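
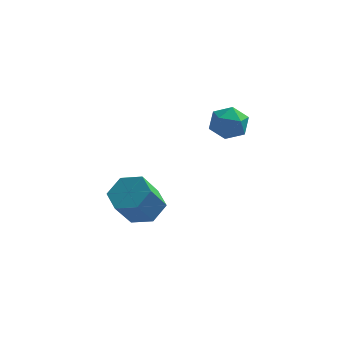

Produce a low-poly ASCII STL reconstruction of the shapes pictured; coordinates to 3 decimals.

solid 
facet normal 0.294 0.497 -0.816
outer loop
vertex 1.175 1.31 -3.644
vertex 0.801 1.896 -3.422
vertex 1.498 1.81 -3.223
endloop
endfacet
facet normal 0.847 -0.531 -0.019
outer loop
vertex 1.175 1.31 -3.644
vertex 1.498 1.81 -3.223
vertex 0.813 0.698 -2.641
endloop
endfacet
facet normal 0.847 -0.531 -0.019
outer loop
vertex 0.813 0.698 -2.641
vertex 1.498 1.81 -3.223
vertex 1.136 1.198 -2.219
endloop
endfacet
facet normal -0.294 -0.498 0.816
outer loop
vertex 0.813 0.698 -2.641
vertex 1.136 1.198 -2.219
vertex 0.439 1.284 -2.418
endloop
endfacet
facet normal 0.294 0.498 -0.816
outer loop
vertex 1.498 1.81 -3.223
vertex 0.801 1.896 -3.422
vertex 1.124 2.397 -3.0
endloop
endfacet
facet normal 0.807 0.328 0.491
outer loop
vertex 1.498 1.81 -3.223
vertex 1.124 2.397 -3.0
vertex 1.136 1.198 -2.219
endloop
endfacet
facet normal 0.807 0.328 0.491
outer loop
vertex 1.136 1.198 -2.219
vertex 1.124 2.397 -3.0
vertex 0.762 1.784 -1.996
endloop
endfacet
facet normal -0.294 -0.498 0.816
outer loop
vertex 1.136 1.198 -2.219
vertex 0.762 1.784 -1.996
vertex 0.439 1.284 -2.418
endloop
endfacet
facet normal 0.294 0.498 -0.816
outer loop
vertex 1.124 2.397 -3.0
vertex 0.801 1.896 -3.422
vertex 0.427 2.482 -3.199
endloop
endfacet
facet normal -0.041 0.859 0.510
outer loop
vertex 1.124 2.397 -3.0
vertex 0.427 2.482 -3.199
vertex 0.762 1.784 -1.996
endloop
endfacet
facet normal -0.040 0.859 0.510
outer loop
vertex 0.762 1.784 -1.996
vertex 0.427 2.482 -3.199
vertex 0.065 1.87 -2.196
endloop
endfacet
facet normal -0.295 -0.498 0.816
outer loop
vertex 0.762 1.784 -1.996
vertex 0.065 1.87 -2.196
vertex 0.439 1.284 -2.418
endloop
endfacet
facet normal 0.294 0.498 -0.816
outer loop
vertex 0.427 2.482 -3.199
vertex 0.801 1.896 -3.422
vertex 0.104 1.982 -3.621
endloop
endfacet
facet normal -0.847 0.531 0.019
outer loop
vertex 0.427 2.482 -3.199
vertex 0.104 1.982 -3.621
vertex 0.065 1.87 -2.196
endloop
endfacet
facet normal -0.847 0.531 0.019
outer loop
vertex 0.065 1.87 -2.196
vertex 0.104 1.982 -3.621
vertex -0.258 1.37 -2.617
endloop
endfacet
facet normal -0.294 -0.497 0.816
outer loop
vertex 0.065 1.87 -2.196
vertex -0.258 1.37 -2.617
vertex 0.439 1.284 -2.418
endloop
endfacet
facet normal 0.294 0.498 -0.816
outer loop
vertex 0.104 1.982 -3.621
vertex 0.801 1.896 -3.422
vertex 0.478 1.396 -3.844
endloop
endfacet
facet normal -0.807 -0.328 -0.491
outer loop
vertex 0.104 1.982 -3.621
vertex 0.478 1.396 -3.844
vertex -0.258 1.37 -2.617
endloop
endfacet
facet normal -0.807 -0.328 -0.491
outer loop
vertex -0.258 1.37 -2.617
vertex 0.478 1.396 -3.844
vertex 0.116 0.783 -2.84
endloop
endfacet
facet normal -0.294 -0.498 0.816
outer loop
vertex -0.258 1.37 -2.617
vertex 0.116 0.783 -2.84
vertex 0.439 1.284 -2.418
endloop
endfacet
facet normal 0.295 0.498 -0.816
outer loop
vertex 0.478 1.396 -3.844
vertex 0.801 1.896 -3.422
vertex 1.175 1.31 -3.644
endloop
endfacet
facet normal 0.040 -0.859 -0.510
outer loop
vertex 0.478 1.396 -3.844
vertex 1.175 1.31 -3.644
vertex 0.116 0.783 -2.84
endloop
endfacet
facet normal 0.041 -0.859 -0.510
outer loop
vertex 0.116 0.783 -2.84
vertex 1.175 1.31 -3.644
vertex 0.813 0.698 -2.641
endloop
endfacet
facet normal -0.294 -0.498 0.816
outer loop
vertex 0.116 0.783 -2.84
vertex 0.813 0.698 -2.641
vertex 0.439 1.284 -2.418
endloop
endfacet
facet normal -0.446 -0.022 0.895
outer loop
vertex 2.845 2.139 0.873
vertex 3.1 1.538 0.985
vertex 3.436 2.079 1.166
endloop
endfacet
facet normal -0.285 0.646 0.708
outer loop
vertex 2.845 2.139 0.873
vertex 3.436 2.079 1.166
vertex 3.341 2.544 0.703
endloop
endfacet
facet normal -0.612 0.786 0.088
outer loop
vertex 2.845 2.139 0.873
vertex 3.341 2.544 0.703
vertex 2.946 2.289 0.236
endloop
endfacet
facet normal -0.973 0.203 -0.106
outer loop
vertex 2.845 2.139 0.873
vertex 2.946 2.289 0.236
vertex 2.797 1.667 0.41
endloop
endfacet
facet normal -0.871 -0.296 0.392
outer loop
vertex 2.845 2.139 0.873
vertex 2.797 1.667 0.41
vertex 3.1 1.538 0.985
endloop
endfacet
facet normal 0.419 0.682 0.599
outer loop
vertex 3.341 2.544 0.703
vertex 3.436 2.079 1.166
vertex 3.903 2.193 0.71
endloop
endfacet
facet normal 0.160 -0.401 0.902
outer loop
vertex 3.436 2.079 1.166
vertex 3.1 1.538 0.985
vertex 3.754 1.571 0.884
endloop
endfacet
facet normal -0.528 -0.844 0.089
outer loop
vertex 3.1 1.538 0.985
vertex 2.797 1.667 0.41
vertex 3.359 1.316 0.417
endloop
endfacet
facet normal -0.694 -0.035 -0.719
outer loop
vertex 2.797 1.667 0.41
vertex 2.946 2.289 0.236
vertex 3.264 1.781 -0.046
endloop
endfacet
facet normal -0.108 0.908 -0.404
outer loop
vertex 2.946 2.289 0.236
vertex 3.341 2.544 0.703
vertex 3.6 2.322 0.135
endloop
endfacet
facet normal 0.973 -0.203 0.106
outer loop
vertex 3.855 1.721 0.247
vertex 3.903 2.193 0.71
vertex 3.754 1.571 0.884
endloop
endfacet
facet normal 0.612 -0.786 -0.088
outer loop
vertex 3.855 1.721 0.247
vertex 3.754 1.571 0.884
vertex 3.359 1.316 0.417
endloop
endfacet
facet normal 0.285 -0.646 -0.708
outer loop
vertex 3.855 1.721 0.247
vertex 3.359 1.316 0.417
vertex 3.264 1.781 -0.046
endloop
endfacet
facet normal 0.446 0.022 -0.895
outer loop
vertex 3.855 1.721 0.247
vertex 3.264 1.781 -0.046
vertex 3.6 2.322 0.135
endloop
endfacet
facet normal 0.871 0.296 -0.392
outer loop
vertex 3.855 1.721 0.247
vertex 3.6 2.322 0.135
vertex 3.903 2.193 0.71
endloop
endfacet
facet normal 0.694 0.035 0.719
outer loop
vertex 3.754 1.571 0.884
vertex 3.903 2.193 0.71
vertex 3.436 2.079 1.166
endloop
endfacet
facet normal 0.108 -0.908 0.404
outer loop
vertex 3.359 1.316 0.417
vertex 3.754 1.571 0.884
vertex 3.1 1.538 0.985
endloop
endfacet
facet normal -0.419 -0.682 -0.599
outer loop
vertex 3.264 1.781 -0.046
vertex 3.359 1.316 0.417
vertex 2.797 1.667 0.41
endloop
endfacet
facet normal -0.160 0.401 -0.902
outer loop
vertex 3.6 2.322 0.135
vertex 3.264 1.781 -0.046
vertex 2.946 2.289 0.236
endloop
endfacet
facet normal 0.528 0.844 -0.089
outer loop
vertex 3.903 2.193 0.71
vertex 3.6 2.322 0.135
vertex 3.341 2.544 0.703
endloop
endfacet

endsolid


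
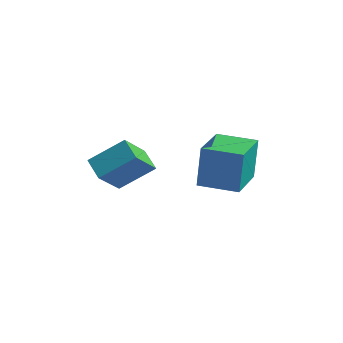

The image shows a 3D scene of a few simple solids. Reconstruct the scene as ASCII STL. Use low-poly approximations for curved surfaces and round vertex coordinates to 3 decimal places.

solid 
facet normal -0.857 0.132 0.499
outer loop
vertex -3.805 -3.46 -2.325
vertex -2.917 -2.155 -1.146
vertex -4.262 -2.118 -3.466
endloop
endfacet
facet normal -0.451 -0.662 -0.598
outer loop
vertex -3.183 -2.285 -4.094
vertex -3.805 -3.46 -2.325
vertex -4.262 -2.118 -3.466
endloop
endfacet
facet normal -0.857 0.132 0.499
outer loop
vertex -4.262 -2.118 -3.466
vertex -2.917 -2.155 -1.146
vertex -3.375 -0.813 -2.287
endloop
endfacet
facet normal -0.251 0.737 -0.627
outer loop
vertex -3.375 -0.813 -2.287
vertex -3.183 -2.285 -4.094
vertex -4.262 -2.118 -3.466
endloop
endfacet
facet normal 0.251 -0.737 0.627
outer loop
vertex -3.805 -3.46 -2.325
vertex -1.838 -2.322 -1.774
vertex -2.917 -2.155 -1.146
endloop
endfacet
facet normal -0.450 -0.663 -0.598
outer loop
vertex -2.725 -3.627 -2.953
vertex -3.805 -3.46 -2.325
vertex -3.183 -2.285 -4.094
endloop
endfacet
facet normal 0.251 -0.737 0.627
outer loop
vertex -2.725 -3.627 -2.953
vertex -1.838 -2.322 -1.774
vertex -3.805 -3.46 -2.325
endloop
endfacet
facet normal 0.451 0.662 0.598
outer loop
vertex -2.917 -2.155 -1.146
vertex -1.838 -2.322 -1.774
vertex -3.375 -0.813 -2.287
endloop
endfacet
facet normal -0.251 0.737 -0.627
outer loop
vertex -2.295 -0.98 -2.915
vertex -3.183 -2.285 -4.094
vertex -3.375 -0.813 -2.287
endloop
endfacet
facet normal 0.450 0.662 0.599
outer loop
vertex -3.375 -0.813 -2.287
vertex -1.838 -2.322 -1.774
vertex -2.295 -0.98 -2.915
endloop
endfacet
facet normal 0.856 -0.132 -0.499
outer loop
vertex -2.295 -0.98 -2.915
vertex -2.725 -3.627 -2.953
vertex -3.183 -2.285 -4.094
endloop
endfacet
facet normal 0.857 -0.132 -0.498
outer loop
vertex -1.838 -2.322 -1.774
vertex -2.725 -3.627 -2.953
vertex -2.295 -0.98 -2.915
endloop
endfacet
facet normal -0.809 -0.582 0.076
outer loop
vertex 1.273 -1.284 -0.441
vertex -0.002 0.484 -0.467
vertex 1.157 -1.399 -2.555
endloop
endfacet
facet normal 0.585 -0.811 0.012
outer loop
vertex 2.622 -0.344 -2.693
vertex 1.273 -1.284 -0.441
vertex 1.157 -1.399 -2.555
endloop
endfacet
facet normal -0.809 -0.582 0.076
outer loop
vertex 1.157 -1.399 -2.555
vertex -0.002 0.484 -0.467
vertex -0.118 0.369 -2.581
endloop
endfacet
facet normal -0.055 -0.054 -0.997
outer loop
vertex -0.118 0.369 -2.581
vertex 2.622 -0.344 -2.693
vertex 1.157 -1.399 -2.555
endloop
endfacet
facet normal 0.055 0.054 0.997
outer loop
vertex 1.273 -1.284 -0.441
vertex 1.463 1.539 -0.605
vertex -0.002 0.484 -0.467
endloop
endfacet
facet normal 0.585 -0.811 0.012
outer loop
vertex 2.738 -0.229 -0.579
vertex 1.273 -1.284 -0.441
vertex 2.622 -0.344 -2.693
endloop
endfacet
facet normal 0.055 0.054 0.997
outer loop
vertex 2.738 -0.229 -0.579
vertex 1.463 1.539 -0.605
vertex 1.273 -1.284 -0.441
endloop
endfacet
facet normal -0.585 0.811 -0.012
outer loop
vertex -0.002 0.484 -0.467
vertex 1.463 1.539 -0.605
vertex -0.118 0.369 -2.581
endloop
endfacet
facet normal -0.055 -0.054 -0.997
outer loop
vertex 1.347 1.424 -2.719
vertex 2.622 -0.344 -2.693
vertex -0.118 0.369 -2.581
endloop
endfacet
facet normal -0.585 0.811 -0.012
outer loop
vertex -0.118 0.369 -2.581
vertex 1.463 1.539 -0.605
vertex 1.347 1.424 -2.719
endloop
endfacet
facet normal 0.809 0.582 -0.076
outer loop
vertex 1.347 1.424 -2.719
vertex 2.738 -0.229 -0.579
vertex 2.622 -0.344 -2.693
endloop
endfacet
facet normal 0.809 0.582 -0.076
outer loop
vertex 1.463 1.539 -0.605
vertex 2.738 -0.229 -0.579
vertex 1.347 1.424 -2.719
endloop
endfacet

endsolid


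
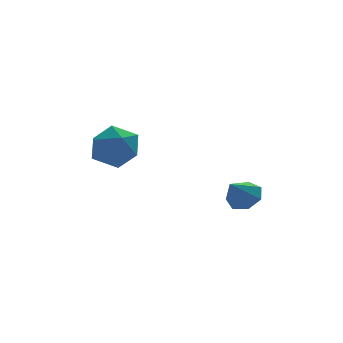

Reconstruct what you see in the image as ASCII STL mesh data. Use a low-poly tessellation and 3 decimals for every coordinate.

solid 
facet normal -0.047 0.806 0.590
outer loop
vertex -2.741 1.081 1.222
vertex -2.113 0.502 2.063
vertex -1.544 1.147 1.228
endloop
endfacet
facet normal -0.054 0.994 -0.098
outer loop
vertex -2.741 1.081 1.222
vertex -1.544 1.147 1.228
vertex -2.132 1.013 0.192
endloop
endfacet
facet normal -0.614 0.676 -0.408
outer loop
vertex -2.741 1.081 1.222
vertex -2.132 1.013 0.192
vertex -3.064 0.284 0.387
endloop
endfacet
facet normal -0.952 0.292 0.089
outer loop
vertex -2.741 1.081 1.222
vertex -3.064 0.284 0.387
vertex -3.052 -0.031 1.543
endloop
endfacet
facet normal -0.602 0.372 0.706
outer loop
vertex -2.741 1.081 1.222
vertex -3.052 -0.031 1.543
vertex -2.113 0.502 2.063
endloop
endfacet
facet normal 0.540 0.739 -0.402
outer loop
vertex -2.132 1.013 0.192
vertex -1.544 1.147 1.228
vertex -1.128 0.391 0.397
endloop
endfacet
facet normal 0.550 0.436 0.712
outer loop
vertex -1.544 1.147 1.228
vertex -2.113 0.502 2.063
vertex -1.116 0.076 1.553
endloop
endfacet
facet normal -0.348 -0.265 0.899
outer loop
vertex -2.113 0.502 2.063
vertex -3.052 -0.031 1.543
vertex -2.048 -0.653 1.748
endloop
endfacet
facet normal -0.914 -0.395 -0.098
outer loop
vertex -3.052 -0.031 1.543
vertex -3.064 0.284 0.387
vertex -2.636 -0.787 0.712
endloop
endfacet
facet normal -0.365 0.226 -0.903
outer loop
vertex -3.064 0.284 0.387
vertex -2.132 1.013 0.192
vertex -2.067 -0.142 -0.123
endloop
endfacet
facet normal 0.952 -0.292 -0.089
outer loop
vertex -1.439 -0.721 0.718
vertex -1.128 0.391 0.397
vertex -1.116 0.076 1.553
endloop
endfacet
facet normal 0.614 -0.676 0.408
outer loop
vertex -1.439 -0.721 0.718
vertex -1.116 0.076 1.553
vertex -2.048 -0.653 1.748
endloop
endfacet
facet normal 0.054 -0.994 0.098
outer loop
vertex -1.439 -0.721 0.718
vertex -2.048 -0.653 1.748
vertex -2.636 -0.787 0.712
endloop
endfacet
facet normal 0.047 -0.806 -0.590
outer loop
vertex -1.439 -0.721 0.718
vertex -2.636 -0.787 0.712
vertex -2.067 -0.142 -0.123
endloop
endfacet
facet normal 0.602 -0.372 -0.706
outer loop
vertex -1.439 -0.721 0.718
vertex -2.067 -0.142 -0.123
vertex -1.128 0.391 0.397
endloop
endfacet
facet normal 0.914 0.395 0.098
outer loop
vertex -1.116 0.076 1.553
vertex -1.128 0.391 0.397
vertex -1.544 1.147 1.228
endloop
endfacet
facet normal 0.365 -0.226 0.903
outer loop
vertex -2.048 -0.653 1.748
vertex -1.116 0.076 1.553
vertex -2.113 0.502 2.063
endloop
endfacet
facet normal -0.540 -0.739 0.402
outer loop
vertex -2.636 -0.787 0.712
vertex -2.048 -0.653 1.748
vertex -3.052 -0.031 1.543
endloop
endfacet
facet normal -0.550 -0.436 -0.712
outer loop
vertex -2.067 -0.142 -0.123
vertex -2.636 -0.787 0.712
vertex -3.064 0.284 0.387
endloop
endfacet
facet normal 0.348 0.265 -0.899
outer loop
vertex -1.128 0.391 0.397
vertex -2.067 -0.142 -0.123
vertex -2.132 1.013 0.192
endloop
endfacet
facet normal 0.610 0.345 -0.713
outer loop
vertex 3.681 -1.668 -2.152
vertex 3.23 -0.936 -2.183
vertex 3.911 -1.126 -1.693
endloop
endfacet
facet normal 0.347 -0.687 0.638
outer loop
vertex 3.681 -1.668 -2.152
vertex 3.911 -1.126 -1.693
vertex 2.37 -1.424 -1.177
endloop
endfacet
facet normal 0.610 0.346 -0.713
outer loop
vertex 3.911 -1.126 -1.693
vertex 3.23 -0.936 -2.183
vertex 3.628 -0.441 -1.603
endloop
endfacet
facet normal 0.316 0.006 0.949
outer loop
vertex 3.911 -1.126 -1.693
vertex 3.628 -0.441 -1.603
vertex 2.37 -1.424 -1.177
endloop
endfacet
facet normal 0.610 0.346 -0.713
outer loop
vertex 3.628 -0.441 -1.603
vertex 3.23 -0.936 -2.183
vertex 3.045 -0.129 -1.95
endloop
endfacet
facet normal -0.173 0.570 0.803
outer loop
vertex 3.628 -0.441 -1.603
vertex 3.045 -0.129 -1.95
vertex 2.37 -1.424 -1.177
endloop
endfacet
facet normal 0.609 0.346 -0.714
outer loop
vertex 3.045 -0.129 -1.95
vertex 3.23 -0.936 -2.183
vertex 2.601 -0.425 -2.472
endloop
endfacet
facet normal -0.753 0.579 0.312
outer loop
vertex 3.045 -0.129 -1.95
vertex 2.601 -0.425 -2.472
vertex 2.37 -1.424 -1.177
endloop
endfacet
facet normal 0.609 0.346 -0.713
outer loop
vertex 2.601 -0.425 -2.472
vertex 3.23 -0.936 -2.183
vertex 2.631 -1.106 -2.777
endloop
endfacet
facet normal -0.987 0.026 -0.156
outer loop
vertex 2.601 -0.425 -2.472
vertex 2.631 -1.106 -2.777
vertex 2.37 -1.424 -1.177
endloop
endfacet
facet normal 0.609 0.346 -0.714
outer loop
vertex 2.631 -1.106 -2.777
vertex 3.23 -0.936 -2.183
vertex 3.112 -1.659 -2.634
endloop
endfacet
facet normal -0.698 -0.672 -0.247
outer loop
vertex 2.631 -1.106 -2.777
vertex 3.112 -1.659 -2.634
vertex 2.37 -1.424 -1.177
endloop
endfacet
facet normal 0.610 0.345 -0.713
outer loop
vertex 3.112 -1.659 -2.634
vertex 3.23 -0.936 -2.183
vertex 3.681 -1.668 -2.152
endloop
endfacet
facet normal -0.105 -0.989 0.106
outer loop
vertex 3.112 -1.659 -2.634
vertex 3.681 -1.668 -2.152
vertex 2.37 -1.424 -1.177
endloop
endfacet

endsolid


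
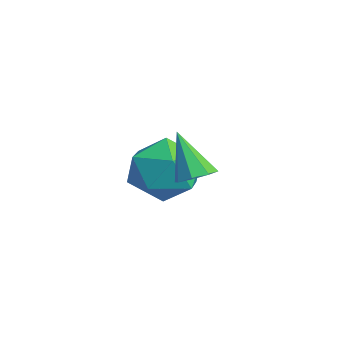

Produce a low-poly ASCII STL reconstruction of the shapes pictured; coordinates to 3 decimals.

solid 
facet normal 0.388 0.235 -0.891
outer loop
vertex 3.568 0.006 -0.39
vertex 3.06 -0.192 -0.663
vertex 3.249 0.343 -0.44
endloop
endfacet
facet normal 0.455 0.536 0.711
outer loop
vertex 3.568 0.006 -0.39
vertex 3.249 0.343 -0.44
vertex 2.44 -0.568 0.763
endloop
endfacet
facet normal 0.388 0.234 -0.891
outer loop
vertex 3.249 0.343 -0.44
vertex 3.06 -0.192 -0.663
vertex 2.819 0.367 -0.621
endloop
endfacet
facet normal -0.172 0.837 0.519
outer loop
vertex 3.249 0.343 -0.44
vertex 2.819 0.367 -0.621
vertex 2.44 -0.568 0.763
endloop
endfacet
facet normal 0.387 0.234 -0.892
outer loop
vertex 2.819 0.367 -0.621
vertex 3.06 -0.192 -0.663
vertex 2.53 0.063 -0.826
endloop
endfacet
facet normal -0.773 0.603 0.196
outer loop
vertex 2.819 0.367 -0.621
vertex 2.53 0.063 -0.826
vertex 2.44 -0.568 0.763
endloop
endfacet
facet normal 0.387 0.235 -0.891
outer loop
vertex 2.53 0.063 -0.826
vertex 3.06 -0.192 -0.663
vertex 2.552 -0.39 -0.936
endloop
endfacet
facet normal -0.997 -0.032 -0.069
outer loop
vertex 2.53 0.063 -0.826
vertex 2.552 -0.39 -0.936
vertex 2.44 -0.568 0.763
endloop
endfacet
facet normal 0.388 0.234 -0.891
outer loop
vertex 2.552 -0.39 -0.936
vertex 3.06 -0.192 -0.663
vertex 2.871 -0.728 -0.886
endloop
endfacet
facet normal -0.713 -0.691 -0.119
outer loop
vertex 2.552 -0.39 -0.936
vertex 2.871 -0.728 -0.886
vertex 2.44 -0.568 0.763
endloop
endfacet
facet normal 0.386 0.235 -0.892
outer loop
vertex 2.871 -0.728 -0.886
vertex 3.06 -0.192 -0.663
vertex 3.301 -0.751 -0.706
endloop
endfacet
facet normal -0.084 -0.994 0.074
outer loop
vertex 2.871 -0.728 -0.886
vertex 3.301 -0.751 -0.706
vertex 2.44 -0.568 0.763
endloop
endfacet
facet normal 0.387 0.236 -0.891
outer loop
vertex 3.301 -0.751 -0.706
vertex 3.06 -0.192 -0.663
vertex 3.59 -0.447 -0.5
endloop
endfacet
facet normal 0.516 -0.759 0.397
outer loop
vertex 3.301 -0.751 -0.706
vertex 3.59 -0.447 -0.5
vertex 2.44 -0.568 0.763
endloop
endfacet
facet normal 0.387 0.235 -0.891
outer loop
vertex 3.59 -0.447 -0.5
vertex 3.06 -0.192 -0.663
vertex 3.568 0.006 -0.39
endloop
endfacet
facet normal 0.740 -0.125 0.661
outer loop
vertex 3.59 -0.447 -0.5
vertex 3.568 0.006 -0.39
vertex 2.44 -0.568 0.763
endloop
endfacet
facet normal -0.752 0.092 0.653
outer loop
vertex -0.881 0.374 -1.39
vertex -0.948 -0.84 -1.296
vertex -0.22 -0.209 -0.547
endloop
endfacet
facet normal -0.309 0.651 0.693
outer loop
vertex -0.881 0.374 -1.39
vertex -0.22 -0.209 -0.547
vertex 0.275 0.705 -1.185
endloop
endfacet
facet normal -0.283 0.958 0.049
outer loop
vertex -0.881 0.374 -1.39
vertex 0.275 0.705 -1.185
vertex -0.147 0.639 -2.328
endloop
endfacet
facet normal -0.709 0.589 -0.388
outer loop
vertex -0.881 0.374 -1.39
vertex -0.147 0.639 -2.328
vertex -0.903 -0.316 -2.396
endloop
endfacet
facet normal -0.998 0.054 -0.015
outer loop
vertex -0.881 0.374 -1.39
vertex -0.903 -0.316 -2.396
vertex -0.948 -0.84 -1.296
endloop
endfacet
facet normal 0.343 0.406 0.847
outer loop
vertex 0.275 0.705 -1.185
vertex -0.22 -0.209 -0.547
vertex 0.923 -0.304 -0.964
endloop
endfacet
facet normal -0.373 -0.499 0.782
outer loop
vertex -0.22 -0.209 -0.547
vertex -0.948 -0.84 -1.296
vertex 0.167 -1.259 -1.032
endloop
endfacet
facet normal -0.772 -0.561 -0.299
outer loop
vertex -0.948 -0.84 -1.296
vertex -0.903 -0.316 -2.396
vertex -0.255 -1.325 -2.175
endloop
endfacet
facet normal -0.304 0.305 -0.903
outer loop
vertex -0.903 -0.316 -2.396
vertex -0.147 0.639 -2.328
vertex 0.24 -0.411 -2.813
endloop
endfacet
facet normal 0.385 0.902 -0.194
outer loop
vertex -0.147 0.639 -2.328
vertex 0.275 0.705 -1.185
vertex 0.968 0.22 -2.064
endloop
endfacet
facet normal 0.709 -0.589 0.388
outer loop
vertex 0.901 -0.994 -1.97
vertex 0.923 -0.304 -0.964
vertex 0.167 -1.259 -1.032
endloop
endfacet
facet normal 0.283 -0.958 -0.049
outer loop
vertex 0.901 -0.994 -1.97
vertex 0.167 -1.259 -1.032
vertex -0.255 -1.325 -2.175
endloop
endfacet
facet normal 0.309 -0.651 -0.693
outer loop
vertex 0.901 -0.994 -1.97
vertex -0.255 -1.325 -2.175
vertex 0.24 -0.411 -2.813
endloop
endfacet
facet normal 0.752 -0.092 -0.653
outer loop
vertex 0.901 -0.994 -1.97
vertex 0.24 -0.411 -2.813
vertex 0.968 0.22 -2.064
endloop
endfacet
facet normal 0.998 -0.054 0.015
outer loop
vertex 0.901 -0.994 -1.97
vertex 0.968 0.22 -2.064
vertex 0.923 -0.304 -0.964
endloop
endfacet
facet normal 0.304 -0.305 0.903
outer loop
vertex 0.167 -1.259 -1.032
vertex 0.923 -0.304 -0.964
vertex -0.22 -0.209 -0.547
endloop
endfacet
facet normal -0.385 -0.902 0.194
outer loop
vertex -0.255 -1.325 -2.175
vertex 0.167 -1.259 -1.032
vertex -0.948 -0.84 -1.296
endloop
endfacet
facet normal -0.343 -0.406 -0.847
outer loop
vertex 0.24 -0.411 -2.813
vertex -0.255 -1.325 -2.175
vertex -0.903 -0.316 -2.396
endloop
endfacet
facet normal 0.373 0.499 -0.782
outer loop
vertex 0.968 0.22 -2.064
vertex 0.24 -0.411 -2.813
vertex -0.147 0.639 -2.328
endloop
endfacet
facet normal 0.772 0.561 0.299
outer loop
vertex 0.923 -0.304 -0.964
vertex 0.968 0.22 -2.064
vertex 0.275 0.705 -1.185
endloop
endfacet

endsolid


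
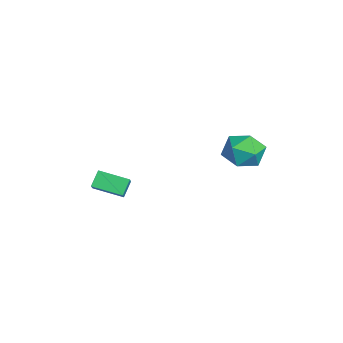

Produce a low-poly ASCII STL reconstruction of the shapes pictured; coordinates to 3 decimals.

solid 
facet normal -0.534 0.424 0.732
outer loop
vertex -3.73 -3.002 0.663
vertex -3.098 -1.433 0.216
vertex -4.999 -2.79 -0.386
endloop
endfacet
facet normal -0.361 -0.897 0.255
outer loop
vertex -4.422 -3.247 -1.176
vertex -3.73 -3.002 0.663
vertex -4.999 -2.79 -0.386
endloop
endfacet
facet normal -0.534 0.424 0.732
outer loop
vertex -4.999 -2.79 -0.386
vertex -3.098 -1.433 0.216
vertex -4.367 -1.221 -0.833
endloop
endfacet
facet normal -0.764 0.128 -0.632
outer loop
vertex -4.367 -1.221 -0.833
vertex -4.422 -3.247 -1.176
vertex -4.999 -2.79 -0.386
endloop
endfacet
facet normal 0.764 -0.128 0.632
outer loop
vertex -3.73 -3.002 0.663
vertex -2.521 -1.89 -0.574
vertex -3.098 -1.433 0.216
endloop
endfacet
facet normal -0.361 -0.897 0.255
outer loop
vertex -3.153 -3.459 -0.127
vertex -3.73 -3.002 0.663
vertex -4.422 -3.247 -1.176
endloop
endfacet
facet normal 0.764 -0.128 0.632
outer loop
vertex -3.153 -3.459 -0.127
vertex -2.521 -1.89 -0.574
vertex -3.73 -3.002 0.663
endloop
endfacet
facet normal 0.361 0.897 -0.255
outer loop
vertex -3.098 -1.433 0.216
vertex -2.521 -1.89 -0.574
vertex -4.367 -1.221 -0.833
endloop
endfacet
facet normal -0.764 0.128 -0.632
outer loop
vertex -3.79 -1.678 -1.623
vertex -4.422 -3.247 -1.176
vertex -4.367 -1.221 -0.833
endloop
endfacet
facet normal 0.361 0.897 -0.255
outer loop
vertex -4.367 -1.221 -0.833
vertex -2.521 -1.89 -0.574
vertex -3.79 -1.678 -1.623
endloop
endfacet
facet normal 0.534 -0.424 -0.732
outer loop
vertex -3.79 -1.678 -1.623
vertex -3.153 -3.459 -0.127
vertex -4.422 -3.247 -1.176
endloop
endfacet
facet normal 0.534 -0.424 -0.732
outer loop
vertex -2.521 -1.89 -0.574
vertex -3.153 -3.459 -0.127
vertex -3.79 -1.678 -1.623
endloop
endfacet
facet normal 0.431 0.666 0.609
outer loop
vertex -0.331 5.147 3.847
vertex -0.329 4.316 4.754
vertex 0.631 4.394 3.989
endloop
endfacet
facet normal 0.621 0.781 -0.069
outer loop
vertex -0.331 5.147 3.847
vertex 0.631 4.394 3.989
vertex 0.201 4.637 2.862
endloop
endfacet
facet normal 0.027 0.893 -0.448
outer loop
vertex -0.331 5.147 3.847
vertex 0.201 4.637 2.862
vertex -1.025 4.708 2.931
endloop
endfacet
facet normal -0.530 0.848 -0.005
outer loop
vertex -0.331 5.147 3.847
vertex -1.025 4.708 2.931
vertex -1.353 4.51 4.1
endloop
endfacet
facet normal -0.280 0.707 0.649
outer loop
vertex -0.331 5.147 3.847
vertex -1.353 4.51 4.1
vertex -0.329 4.316 4.754
endloop
endfacet
facet normal 0.931 0.188 -0.315
outer loop
vertex 0.201 4.637 2.862
vertex 0.631 4.394 3.989
vertex 0.533 3.49 3.16
endloop
endfacet
facet normal 0.623 0.000 0.782
outer loop
vertex 0.631 4.394 3.989
vertex -0.329 4.316 4.754
vertex 0.205 3.292 4.329
endloop
endfacet
facet normal -0.528 0.067 0.847
outer loop
vertex -0.329 4.316 4.754
vertex -1.353 4.51 4.1
vertex -1.021 3.363 4.398
endloop
endfacet
facet normal -0.932 0.295 -0.211
outer loop
vertex -1.353 4.51 4.1
vertex -1.025 4.708 2.931
vertex -1.451 3.606 3.271
endloop
endfacet
facet normal -0.031 0.369 -0.929
outer loop
vertex -1.025 4.708 2.931
vertex 0.201 4.637 2.862
vertex -0.491 3.684 2.506
endloop
endfacet
facet normal 0.530 -0.848 0.005
outer loop
vertex -0.489 2.853 3.413
vertex 0.533 3.49 3.16
vertex 0.205 3.292 4.329
endloop
endfacet
facet normal -0.027 -0.893 0.448
outer loop
vertex -0.489 2.853 3.413
vertex 0.205 3.292 4.329
vertex -1.021 3.363 4.398
endloop
endfacet
facet normal -0.621 -0.781 0.069
outer loop
vertex -0.489 2.853 3.413
vertex -1.021 3.363 4.398
vertex -1.451 3.606 3.271
endloop
endfacet
facet normal -0.431 -0.666 -0.609
outer loop
vertex -0.489 2.853 3.413
vertex -1.451 3.606 3.271
vertex -0.491 3.684 2.506
endloop
endfacet
facet normal 0.280 -0.707 -0.649
outer loop
vertex -0.489 2.853 3.413
vertex -0.491 3.684 2.506
vertex 0.533 3.49 3.16
endloop
endfacet
facet normal 0.932 -0.295 0.211
outer loop
vertex 0.205 3.292 4.329
vertex 0.533 3.49 3.16
vertex 0.631 4.394 3.989
endloop
endfacet
facet normal 0.031 -0.369 0.929
outer loop
vertex -1.021 3.363 4.398
vertex 0.205 3.292 4.329
vertex -0.329 4.316 4.754
endloop
endfacet
facet normal -0.931 -0.188 0.315
outer loop
vertex -1.451 3.606 3.271
vertex -1.021 3.363 4.398
vertex -1.353 4.51 4.1
endloop
endfacet
facet normal -0.623 -0.000 -0.782
outer loop
vertex -0.491 3.684 2.506
vertex -1.451 3.606 3.271
vertex -1.025 4.708 2.931
endloop
endfacet
facet normal 0.528 -0.067 -0.847
outer loop
vertex 0.533 3.49 3.16
vertex -0.491 3.684 2.506
vertex 0.201 4.637 2.862
endloop
endfacet

endsolid


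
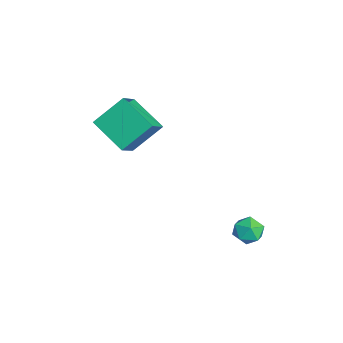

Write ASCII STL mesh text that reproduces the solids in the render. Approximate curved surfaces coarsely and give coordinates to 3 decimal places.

solid 
facet normal -0.707 -0.554 0.439
outer loop
vertex -2.814 -1.678 4.146
vertex -3.65 -1.182 3.425
vertex -2.568 -2.867 3.044
endloop
endfacet
facet normal 0.691 -0.409 0.596
outer loop
vertex -1.33 -1.898 2.275
vertex -2.814 -1.678 4.146
vertex -2.568 -2.867 3.044
endloop
endfacet
facet normal -0.707 -0.554 0.439
outer loop
vertex -2.568 -2.867 3.044
vertex -3.65 -1.182 3.425
vertex -3.404 -2.371 2.323
endloop
endfacet
facet normal 0.150 -0.725 -0.672
outer loop
vertex -3.404 -2.371 2.323
vertex -1.33 -1.898 2.275
vertex -2.568 -2.867 3.044
endloop
endfacet
facet normal -0.150 0.725 0.672
outer loop
vertex -2.814 -1.678 4.146
vertex -2.412 -0.213 2.656
vertex -3.65 -1.182 3.425
endloop
endfacet
facet normal 0.691 -0.409 0.596
outer loop
vertex -1.576 -0.709 3.377
vertex -2.814 -1.678 4.146
vertex -1.33 -1.898 2.275
endloop
endfacet
facet normal -0.150 0.725 0.672
outer loop
vertex -1.576 -0.709 3.377
vertex -2.412 -0.213 2.656
vertex -2.814 -1.678 4.146
endloop
endfacet
facet normal -0.691 0.409 -0.596
outer loop
vertex -3.65 -1.182 3.425
vertex -2.412 -0.213 2.656
vertex -3.404 -2.371 2.323
endloop
endfacet
facet normal 0.150 -0.725 -0.672
outer loop
vertex -2.166 -1.402 1.554
vertex -1.33 -1.898 2.275
vertex -3.404 -2.371 2.323
endloop
endfacet
facet normal -0.691 0.409 -0.596
outer loop
vertex -3.404 -2.371 2.323
vertex -2.412 -0.213 2.656
vertex -2.166 -1.402 1.554
endloop
endfacet
facet normal 0.707 0.554 -0.439
outer loop
vertex -2.166 -1.402 1.554
vertex -1.576 -0.709 3.377
vertex -1.33 -1.898 2.275
endloop
endfacet
facet normal 0.707 0.554 -0.439
outer loop
vertex -2.412 -0.213 2.656
vertex -1.576 -0.709 3.377
vertex -2.166 -1.402 1.554
endloop
endfacet
facet normal -0.973 0.079 -0.215
outer loop
vertex 1.624 2.385 -0.536
vertex 1.47 2.136 0.07
vertex 1.542 2.8 -0.012
endloop
endfacet
facet normal -0.596 0.582 -0.554
outer loop
vertex 1.624 2.385 -0.536
vertex 1.542 2.8 -0.012
vertex 2.045 2.902 -0.446
endloop
endfacet
facet normal -0.109 0.256 -0.961
outer loop
vertex 1.624 2.385 -0.536
vertex 2.045 2.902 -0.446
vertex 2.284 2.302 -0.633
endloop
endfacet
facet normal -0.185 -0.450 -0.874
outer loop
vertex 1.624 2.385 -0.536
vertex 2.284 2.302 -0.633
vertex 1.929 1.828 -0.314
endloop
endfacet
facet normal -0.720 -0.558 -0.412
outer loop
vertex 1.624 2.385 -0.536
vertex 1.929 1.828 -0.314
vertex 1.47 2.136 0.07
endloop
endfacet
facet normal -0.250 0.966 -0.062
outer loop
vertex 2.045 2.902 -0.446
vertex 1.542 2.8 -0.012
vertex 2.151 2.972 0.214
endloop
endfacet
facet normal -0.860 0.153 0.486
outer loop
vertex 1.542 2.8 -0.012
vertex 1.47 2.136 0.07
vertex 1.796 2.498 0.533
endloop
endfacet
facet normal -0.450 -0.877 0.165
outer loop
vertex 1.47 2.136 0.07
vertex 1.929 1.828 -0.314
vertex 2.035 1.898 0.346
endloop
endfacet
facet normal 0.414 -0.701 -0.581
outer loop
vertex 1.929 1.828 -0.314
vertex 2.284 2.302 -0.633
vertex 2.538 2.0 -0.088
endloop
endfacet
facet normal 0.537 0.438 -0.721
outer loop
vertex 2.284 2.302 -0.633
vertex 2.045 2.902 -0.446
vertex 2.61 2.664 -0.17
endloop
endfacet
facet normal 0.185 0.450 0.874
outer loop
vertex 2.456 2.415 0.436
vertex 2.151 2.972 0.214
vertex 1.796 2.498 0.533
endloop
endfacet
facet normal 0.109 -0.256 0.961
outer loop
vertex 2.456 2.415 0.436
vertex 1.796 2.498 0.533
vertex 2.035 1.898 0.346
endloop
endfacet
facet normal 0.596 -0.582 0.554
outer loop
vertex 2.456 2.415 0.436
vertex 2.035 1.898 0.346
vertex 2.538 2.0 -0.088
endloop
endfacet
facet normal 0.973 -0.079 0.215
outer loop
vertex 2.456 2.415 0.436
vertex 2.538 2.0 -0.088
vertex 2.61 2.664 -0.17
endloop
endfacet
facet normal 0.720 0.558 0.412
outer loop
vertex 2.456 2.415 0.436
vertex 2.61 2.664 -0.17
vertex 2.151 2.972 0.214
endloop
endfacet
facet normal -0.414 0.701 0.581
outer loop
vertex 1.796 2.498 0.533
vertex 2.151 2.972 0.214
vertex 1.542 2.8 -0.012
endloop
endfacet
facet normal -0.537 -0.438 0.721
outer loop
vertex 2.035 1.898 0.346
vertex 1.796 2.498 0.533
vertex 1.47 2.136 0.07
endloop
endfacet
facet normal 0.250 -0.966 0.062
outer loop
vertex 2.538 2.0 -0.088
vertex 2.035 1.898 0.346
vertex 1.929 1.828 -0.314
endloop
endfacet
facet normal 0.860 -0.153 -0.486
outer loop
vertex 2.61 2.664 -0.17
vertex 2.538 2.0 -0.088
vertex 2.284 2.302 -0.633
endloop
endfacet
facet normal 0.450 0.877 -0.165
outer loop
vertex 2.151 2.972 0.214
vertex 2.61 2.664 -0.17
vertex 2.045 2.902 -0.446
endloop
endfacet

endsolid


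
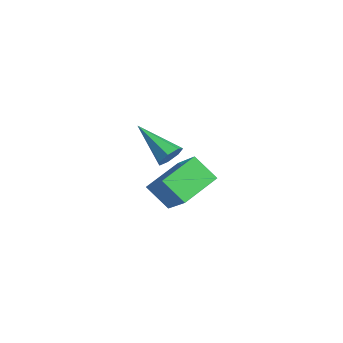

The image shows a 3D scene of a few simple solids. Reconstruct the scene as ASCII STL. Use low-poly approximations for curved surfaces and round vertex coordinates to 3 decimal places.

solid 
facet normal 0.808 0.344 -0.478
outer loop
vertex 1.825 -0.135 0.552
vertex 1.627 -0.34 0.07
vertex 1.544 0.166 0.294
endloop
endfacet
facet normal -0.109 0.586 0.803
outer loop
vertex 1.825 -0.135 0.552
vertex 1.544 0.166 0.294
vertex 0.173 -0.96 0.93
endloop
endfacet
facet normal 0.809 0.344 -0.477
outer loop
vertex 1.544 0.166 0.294
vertex 1.627 -0.34 0.07
vertex 1.326 0.086 -0.133
endloop
endfacet
facet normal -0.585 0.797 0.149
outer loop
vertex 1.544 0.166 0.294
vertex 1.326 0.086 -0.133
vertex 0.173 -0.96 0.93
endloop
endfacet
facet normal 0.809 0.344 -0.477
outer loop
vertex 1.326 0.086 -0.133
vertex 1.627 -0.34 0.07
vertex 1.335 -0.315 -0.407
endloop
endfacet
facet normal -0.785 0.337 -0.520
outer loop
vertex 1.326 0.086 -0.133
vertex 1.335 -0.315 -0.407
vertex 0.173 -0.96 0.93
endloop
endfacet
facet normal 0.809 0.344 -0.477
outer loop
vertex 1.335 -0.315 -0.407
vertex 1.627 -0.34 0.07
vertex 1.564 -0.735 -0.322
endloop
endfacet
facet normal -0.558 -0.446 -0.700
outer loop
vertex 1.335 -0.315 -0.407
vertex 1.564 -0.735 -0.322
vertex 0.173 -0.96 0.93
endloop
endfacet
facet normal 0.808 0.345 -0.477
outer loop
vertex 1.564 -0.735 -0.322
vertex 1.627 -0.34 0.07
vertex 1.841 -0.858 0.058
endloop
endfacet
facet normal -0.075 -0.963 -0.257
outer loop
vertex 1.564 -0.735 -0.322
vertex 1.841 -0.858 0.058
vertex 0.173 -0.96 0.93
endloop
endfacet
facet normal 0.808 0.345 -0.478
outer loop
vertex 1.841 -0.858 0.058
vertex 1.627 -0.34 0.07
vertex 1.957 -0.59 0.447
endloop
endfacet
facet normal 0.301 -0.825 0.479
outer loop
vertex 1.841 -0.858 0.058
vertex 1.957 -0.59 0.447
vertex 0.173 -0.96 0.93
endloop
endfacet
facet normal 0.808 0.345 -0.478
outer loop
vertex 1.957 -0.59 0.447
vertex 1.627 -0.34 0.07
vertex 1.825 -0.135 0.552
endloop
endfacet
facet normal 0.285 -0.136 0.949
outer loop
vertex 1.957 -0.59 0.447
vertex 1.825 -0.135 0.552
vertex 0.173 -0.96 0.93
endloop
endfacet
facet normal -0.604 -0.439 0.665
outer loop
vertex -0.631 0.313 -2.969
vertex -1.167 1.858 -2.435
vertex -2.053 0.276 -4.287
endloop
endfacet
facet normal 0.311 -0.898 -0.310
outer loop
vertex -1.273 0.842 -5.145
vertex -0.631 0.313 -2.969
vertex -2.053 0.276 -4.287
endloop
endfacet
facet normal -0.605 -0.439 0.664
outer loop
vertex -2.053 0.276 -4.287
vertex -1.167 1.858 -2.435
vertex -2.589 1.821 -3.754
endloop
endfacet
facet normal -0.733 -0.020 -0.680
outer loop
vertex -2.589 1.821 -3.754
vertex -1.273 0.842 -5.145
vertex -2.053 0.276 -4.287
endloop
endfacet
facet normal 0.733 0.020 0.680
outer loop
vertex -0.631 0.313 -2.969
vertex -0.387 2.424 -3.293
vertex -1.167 1.858 -2.435
endloop
endfacet
facet normal 0.311 -0.898 -0.310
outer loop
vertex 0.149 0.879 -3.826
vertex -0.631 0.313 -2.969
vertex -1.273 0.842 -5.145
endloop
endfacet
facet normal 0.733 0.020 0.680
outer loop
vertex 0.149 0.879 -3.826
vertex -0.387 2.424 -3.293
vertex -0.631 0.313 -2.969
endloop
endfacet
facet normal -0.311 0.898 0.310
outer loop
vertex -1.167 1.858 -2.435
vertex -0.387 2.424 -3.293
vertex -2.589 1.821 -3.754
endloop
endfacet
facet normal -0.733 -0.019 -0.680
outer loop
vertex -1.809 2.387 -4.611
vertex -1.273 0.842 -5.145
vertex -2.589 1.821 -3.754
endloop
endfacet
facet normal -0.311 0.898 0.310
outer loop
vertex -2.589 1.821 -3.754
vertex -0.387 2.424 -3.293
vertex -1.809 2.387 -4.611
endloop
endfacet
facet normal 0.605 0.439 -0.664
outer loop
vertex -1.809 2.387 -4.611
vertex 0.149 0.879 -3.826
vertex -1.273 0.842 -5.145
endloop
endfacet
facet normal 0.605 0.439 -0.665
outer loop
vertex -0.387 2.424 -3.293
vertex 0.149 0.879 -3.826
vertex -1.809 2.387 -4.611
endloop
endfacet

endsolid


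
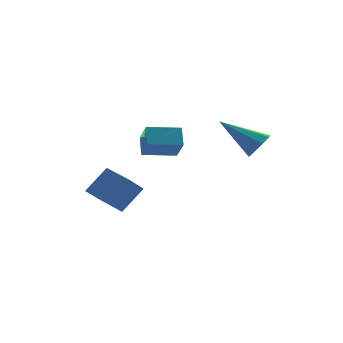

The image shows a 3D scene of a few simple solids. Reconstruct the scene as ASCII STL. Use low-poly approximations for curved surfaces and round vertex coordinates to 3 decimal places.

solid 
facet normal -0.991 0.084 0.106
outer loop
vertex -1.159 0.073 -0.163
vertex -1.021 0.816 0.536
vertex -1.185 0.972 -1.115
endloop
endfacet
facet normal -0.134 -0.722 -0.678
outer loop
vertex 0.321 0.844 -1.276
vertex -1.159 0.073 -0.163
vertex -1.185 0.972 -1.115
endloop
endfacet
facet normal -0.991 0.084 0.106
outer loop
vertex -1.185 0.972 -1.115
vertex -1.021 0.816 0.536
vertex -1.047 1.716 -0.416
endloop
endfacet
facet normal -0.019 0.686 -0.727
outer loop
vertex -1.047 1.716 -0.416
vertex 0.321 0.844 -1.276
vertex -1.185 0.972 -1.115
endloop
endfacet
facet normal 0.019 -0.687 0.726
outer loop
vertex -1.159 0.073 -0.163
vertex 0.485 0.688 0.375
vertex -1.021 0.816 0.536
endloop
endfacet
facet normal -0.134 -0.722 -0.679
outer loop
vertex 0.347 -0.056 -0.324
vertex -1.159 0.073 -0.163
vertex 0.321 0.844 -1.276
endloop
endfacet
facet normal 0.019 -0.686 0.727
outer loop
vertex 0.347 -0.056 -0.324
vertex 0.485 0.688 0.375
vertex -1.159 0.073 -0.163
endloop
endfacet
facet normal 0.134 0.722 0.679
outer loop
vertex -1.021 0.816 0.536
vertex 0.485 0.688 0.375
vertex -1.047 1.716 -0.416
endloop
endfacet
facet normal -0.019 0.687 -0.726
outer loop
vertex 0.459 1.587 -0.577
vertex 0.321 0.844 -1.276
vertex -1.047 1.716 -0.416
endloop
endfacet
facet normal 0.134 0.722 0.678
outer loop
vertex -1.047 1.716 -0.416
vertex 0.485 0.688 0.375
vertex 0.459 1.587 -0.577
endloop
endfacet
facet normal 0.991 -0.084 -0.106
outer loop
vertex 0.459 1.587 -0.577
vertex 0.347 -0.056 -0.324
vertex 0.321 0.844 -1.276
endloop
endfacet
facet normal 0.991 -0.084 -0.106
outer loop
vertex 0.485 0.688 0.375
vertex 0.347 -0.056 -0.324
vertex 0.459 1.587 -0.577
endloop
endfacet
facet normal -0.659 -0.191 -0.728
outer loop
vertex -2.776 0.599 -3.58
vertex -3.418 1.815 -3.317
vertex -1.977 1.212 -4.464
endloop
endfacet
facet normal 0.458 -0.869 -0.188
outer loop
vertex -0.962 1.505 -3.343
vertex -2.776 0.599 -3.58
vertex -1.977 1.212 -4.464
endloop
endfacet
facet normal -0.659 -0.190 -0.728
outer loop
vertex -1.977 1.212 -4.464
vertex -3.418 1.815 -3.317
vertex -2.619 2.428 -4.2
endloop
endfacet
facet normal 0.596 0.458 -0.659
outer loop
vertex -2.619 2.428 -4.2
vertex -0.962 1.505 -3.343
vertex -1.977 1.212 -4.464
endloop
endfacet
facet normal -0.596 -0.458 0.660
outer loop
vertex -2.776 0.599 -3.58
vertex -2.403 2.108 -2.196
vertex -3.418 1.815 -3.317
endloop
endfacet
facet normal 0.458 -0.869 -0.188
outer loop
vertex -1.761 0.892 -2.46
vertex -2.776 0.599 -3.58
vertex -0.962 1.505 -3.343
endloop
endfacet
facet normal -0.596 -0.458 0.660
outer loop
vertex -1.761 0.892 -2.46
vertex -2.403 2.108 -2.196
vertex -2.776 0.599 -3.58
endloop
endfacet
facet normal -0.458 0.869 0.188
outer loop
vertex -3.418 1.815 -3.317
vertex -2.403 2.108 -2.196
vertex -2.619 2.428 -4.2
endloop
endfacet
facet normal 0.596 0.457 -0.660
outer loop
vertex -1.604 2.721 -3.08
vertex -0.962 1.505 -3.343
vertex -2.619 2.428 -4.2
endloop
endfacet
facet normal -0.458 0.869 0.188
outer loop
vertex -2.619 2.428 -4.2
vertex -2.403 2.108 -2.196
vertex -1.604 2.721 -3.08
endloop
endfacet
facet normal 0.659 0.190 0.728
outer loop
vertex -1.604 2.721 -3.08
vertex -1.761 0.892 -2.46
vertex -0.962 1.505 -3.343
endloop
endfacet
facet normal 0.659 0.190 0.728
outer loop
vertex -2.403 2.108 -2.196
vertex -1.761 0.892 -2.46
vertex -1.604 2.721 -3.08
endloop
endfacet
facet normal 0.688 -0.440 -0.577
outer loop
vertex 3.561 -1.711 0.488
vertex 3.039 -1.908 0.016
vertex 3.474 -1.327 0.092
endloop
endfacet
facet normal 0.463 0.685 0.563
outer loop
vertex 3.561 -1.711 0.488
vertex 3.474 -1.327 0.092
vertex 1.601 -0.992 1.224
endloop
endfacet
facet normal 0.688 -0.439 -0.578
outer loop
vertex 3.474 -1.327 0.092
vertex 3.039 -1.908 0.016
vertex 3.132 -1.283 -0.348
endloop
endfacet
facet normal 0.161 0.987 -0.026
outer loop
vertex 3.474 -1.327 0.092
vertex 3.132 -1.283 -0.348
vertex 1.601 -0.992 1.224
endloop
endfacet
facet normal 0.689 -0.439 -0.577
outer loop
vertex 3.132 -1.283 -0.348
vertex 3.039 -1.908 0.016
vertex 2.736 -1.606 -0.575
endloop
endfacet
facet normal -0.360 0.790 -0.497
outer loop
vertex 3.132 -1.283 -0.348
vertex 2.736 -1.606 -0.575
vertex 1.601 -0.992 1.224
endloop
endfacet
facet normal 0.689 -0.439 -0.577
outer loop
vertex 2.736 -1.606 -0.575
vertex 3.039 -1.908 0.016
vertex 2.518 -2.106 -0.455
endloop
endfacet
facet normal -0.793 0.209 -0.572
outer loop
vertex 2.736 -1.606 -0.575
vertex 2.518 -2.106 -0.455
vertex 1.601 -0.992 1.224
endloop
endfacet
facet normal 0.689 -0.439 -0.577
outer loop
vertex 2.518 -2.106 -0.455
vertex 3.039 -1.908 0.016
vertex 2.605 -2.49 -0.059
endloop
endfacet
facet normal -0.886 -0.415 -0.208
outer loop
vertex 2.518 -2.106 -0.455
vertex 2.605 -2.49 -0.059
vertex 1.601 -0.992 1.224
endloop
endfacet
facet normal 0.688 -0.438 -0.578
outer loop
vertex 2.605 -2.49 -0.059
vertex 3.039 -1.908 0.016
vertex 2.947 -2.534 0.381
endloop
endfacet
facet normal -0.583 -0.717 0.381
outer loop
vertex 2.605 -2.49 -0.059
vertex 2.947 -2.534 0.381
vertex 1.601 -0.992 1.224
endloop
endfacet
facet normal 0.690 -0.438 -0.577
outer loop
vertex 2.947 -2.534 0.381
vertex 3.039 -1.908 0.016
vertex 3.342 -2.211 0.608
endloop
endfacet
facet normal -0.063 -0.521 0.851
outer loop
vertex 2.947 -2.534 0.381
vertex 3.342 -2.211 0.608
vertex 1.601 -0.992 1.224
endloop
endfacet
facet normal 0.688 -0.440 -0.577
outer loop
vertex 3.342 -2.211 0.608
vertex 3.039 -1.908 0.016
vertex 3.561 -1.711 0.488
endloop
endfacet
facet normal 0.370 0.060 0.927
outer loop
vertex 3.342 -2.211 0.608
vertex 3.561 -1.711 0.488
vertex 1.601 -0.992 1.224
endloop
endfacet

endsolid


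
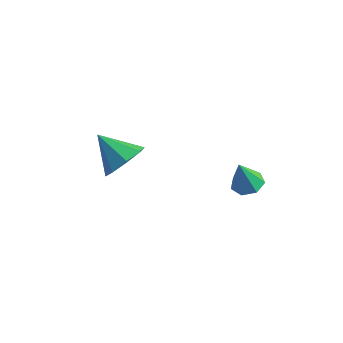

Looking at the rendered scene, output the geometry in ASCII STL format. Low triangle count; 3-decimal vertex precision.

solid 
facet normal 0.168 0.230 -0.959
outer loop
vertex 4.491 2.066 -2.443
vertex 3.873 1.835 -2.607
vertex 4.056 2.464 -2.424
endloop
endfacet
facet normal 0.526 0.544 0.654
outer loop
vertex 4.491 2.066 -2.443
vertex 4.056 2.464 -2.424
vertex 3.647 1.525 -1.313
endloop
endfacet
facet normal 0.169 0.230 -0.959
outer loop
vertex 4.056 2.464 -2.424
vertex 3.873 1.835 -2.607
vertex 3.483 2.388 -2.543
endloop
endfacet
facet normal -0.224 0.783 0.580
outer loop
vertex 4.056 2.464 -2.424
vertex 3.483 2.388 -2.543
vertex 3.647 1.525 -1.313
endloop
endfacet
facet normal 0.169 0.230 -0.959
outer loop
vertex 3.483 2.388 -2.543
vertex 3.873 1.835 -2.607
vertex 3.204 1.896 -2.71
endloop
endfacet
facet normal -0.857 0.361 0.368
outer loop
vertex 3.483 2.388 -2.543
vertex 3.204 1.896 -2.71
vertex 3.647 1.525 -1.313
endloop
endfacet
facet normal 0.168 0.229 -0.959
outer loop
vertex 3.204 1.896 -2.71
vertex 3.873 1.835 -2.607
vertex 3.429 1.358 -2.799
endloop
endfacet
facet normal -0.897 -0.405 0.177
outer loop
vertex 3.204 1.896 -2.71
vertex 3.429 1.358 -2.799
vertex 3.647 1.525 -1.313
endloop
endfacet
facet normal 0.168 0.230 -0.959
outer loop
vertex 3.429 1.358 -2.799
vertex 3.873 1.835 -2.607
vertex 3.989 1.179 -2.744
endloop
endfacet
facet normal -0.314 -0.937 0.151
outer loop
vertex 3.429 1.358 -2.799
vertex 3.989 1.179 -2.744
vertex 3.647 1.525 -1.313
endloop
endfacet
facet normal 0.168 0.230 -0.959
outer loop
vertex 3.989 1.179 -2.744
vertex 3.873 1.835 -2.607
vertex 4.461 1.494 -2.586
endloop
endfacet
facet normal 0.454 -0.835 0.310
outer loop
vertex 3.989 1.179 -2.744
vertex 4.461 1.494 -2.586
vertex 3.647 1.525 -1.313
endloop
endfacet
facet normal 0.168 0.231 -0.958
outer loop
vertex 4.461 1.494 -2.586
vertex 3.873 1.835 -2.607
vertex 4.491 2.066 -2.443
endloop
endfacet
facet normal 0.827 -0.177 0.533
outer loop
vertex 4.461 1.494 -2.586
vertex 4.491 2.066 -2.443
vertex 3.647 1.525 -1.313
endloop
endfacet
facet normal 0.809 -0.060 -0.585
outer loop
vertex 0.047 0.358 -1.415
vertex -0.525 0.151 -2.184
vertex -0.173 0.973 -1.782
endloop
endfacet
facet normal 0.050 0.525 0.850
outer loop
vertex 0.047 0.358 -1.415
vertex -0.173 0.973 -1.782
vertex -1.835 0.249 -1.236
endloop
endfacet
facet normal 0.809 -0.060 -0.585
outer loop
vertex -0.173 0.973 -1.782
vertex -0.525 0.151 -2.184
vertex -0.599 1.108 -2.385
endloop
endfacet
facet normal -0.261 0.886 0.383
outer loop
vertex -0.173 0.973 -1.782
vertex -0.599 1.108 -2.385
vertex -1.835 0.249 -1.236
endloop
endfacet
facet normal 0.809 -0.060 -0.585
outer loop
vertex -0.599 1.108 -2.385
vertex -0.525 0.151 -2.184
vertex -0.982 0.682 -2.87
endloop
endfacet
facet normal -0.650 0.746 -0.142
outer loop
vertex -0.599 1.108 -2.385
vertex -0.982 0.682 -2.87
vertex -1.835 0.249 -1.236
endloop
endfacet
facet normal 0.809 -0.060 -0.585
outer loop
vertex -0.982 0.682 -2.87
vertex -0.525 0.151 -2.184
vertex -1.097 -0.055 -2.953
endloop
endfacet
facet normal -0.890 0.186 -0.416
outer loop
vertex -0.982 0.682 -2.87
vertex -1.097 -0.055 -2.953
vertex -1.835 0.249 -1.236
endloop
endfacet
facet normal 0.808 -0.059 -0.586
outer loop
vertex -1.097 -0.055 -2.953
vertex -0.525 0.151 -2.184
vertex -0.876 -0.67 -2.586
endloop
endfacet
facet normal -0.839 -0.467 -0.278
outer loop
vertex -1.097 -0.055 -2.953
vertex -0.876 -0.67 -2.586
vertex -1.835 0.249 -1.236
endloop
endfacet
facet normal 0.809 -0.059 -0.585
outer loop
vertex -0.876 -0.67 -2.586
vertex -0.525 0.151 -2.184
vertex -0.45 -0.805 -1.983
endloop
endfacet
facet normal -0.529 -0.828 0.188
outer loop
vertex -0.876 -0.67 -2.586
vertex -0.45 -0.805 -1.983
vertex -1.835 0.249 -1.236
endloop
endfacet
facet normal 0.809 -0.060 -0.585
outer loop
vertex -0.45 -0.805 -1.983
vertex -0.525 0.151 -2.184
vertex -0.068 -0.379 -1.498
endloop
endfacet
facet normal -0.139 -0.687 0.713
outer loop
vertex -0.45 -0.805 -1.983
vertex -0.068 -0.379 -1.498
vertex -1.835 0.249 -1.236
endloop
endfacet
facet normal 0.809 -0.060 -0.585
outer loop
vertex -0.068 -0.379 -1.498
vertex -0.525 0.151 -2.184
vertex 0.047 0.358 -1.415
endloop
endfacet
facet normal 0.101 -0.127 0.987
outer loop
vertex -0.068 -0.379 -1.498
vertex 0.047 0.358 -1.415
vertex -1.835 0.249 -1.236
endloop
endfacet

endsolid


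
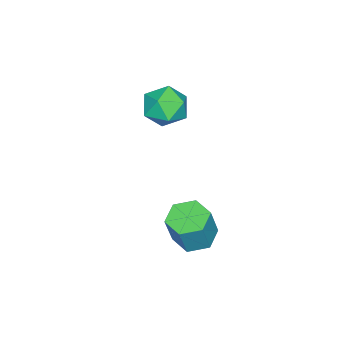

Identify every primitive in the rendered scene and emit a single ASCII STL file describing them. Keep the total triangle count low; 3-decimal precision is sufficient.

solid 
facet normal 0.101 0.318 0.943
outer loop
vertex -2.888 0.875 2.905
vertex -3.372 -0.137 3.298
vertex -2.196 -0.061 3.146
endloop
endfacet
facet normal 0.614 0.589 0.526
outer loop
vertex -2.888 0.875 2.905
vertex -2.196 -0.061 3.146
vertex -1.993 0.594 2.175
endloop
endfacet
facet normal 0.298 0.954 -0.001
outer loop
vertex -2.888 0.875 2.905
vertex -1.993 0.594 2.175
vertex -3.044 0.922 1.728
endloop
endfacet
facet normal -0.407 0.909 0.090
outer loop
vertex -2.888 0.875 2.905
vertex -3.044 0.922 1.728
vertex -3.896 0.471 2.422
endloop
endfacet
facet normal -0.529 0.515 0.674
outer loop
vertex -2.888 0.875 2.905
vertex -3.896 0.471 2.422
vertex -3.372 -0.137 3.298
endloop
endfacet
facet normal 0.971 0.045 0.234
outer loop
vertex -1.993 0.594 2.175
vertex -2.196 -0.061 3.146
vertex -1.924 -0.591 2.118
endloop
endfacet
facet normal 0.143 -0.394 0.908
outer loop
vertex -2.196 -0.061 3.146
vertex -3.372 -0.137 3.298
vertex -2.776 -1.042 2.812
endloop
endfacet
facet normal -0.878 -0.074 0.474
outer loop
vertex -3.372 -0.137 3.298
vertex -3.896 0.471 2.422
vertex -3.827 -0.714 2.365
endloop
endfacet
facet normal -0.680 0.562 -0.470
outer loop
vertex -3.896 0.471 2.422
vertex -3.044 0.922 1.728
vertex -3.624 -0.059 1.394
endloop
endfacet
facet normal 0.462 0.636 -0.618
outer loop
vertex -3.044 0.922 1.728
vertex -1.993 0.594 2.175
vertex -2.448 0.017 1.242
endloop
endfacet
facet normal 0.407 -0.909 -0.090
outer loop
vertex -2.932 -0.995 1.635
vertex -1.924 -0.591 2.118
vertex -2.776 -1.042 2.812
endloop
endfacet
facet normal -0.298 -0.954 0.001
outer loop
vertex -2.932 -0.995 1.635
vertex -2.776 -1.042 2.812
vertex -3.827 -0.714 2.365
endloop
endfacet
facet normal -0.614 -0.589 -0.526
outer loop
vertex -2.932 -0.995 1.635
vertex -3.827 -0.714 2.365
vertex -3.624 -0.059 1.394
endloop
endfacet
facet normal -0.101 -0.318 -0.943
outer loop
vertex -2.932 -0.995 1.635
vertex -3.624 -0.059 1.394
vertex -2.448 0.017 1.242
endloop
endfacet
facet normal 0.529 -0.515 -0.674
outer loop
vertex -2.932 -0.995 1.635
vertex -2.448 0.017 1.242
vertex -1.924 -0.591 2.118
endloop
endfacet
facet normal 0.680 -0.562 0.470
outer loop
vertex -2.776 -1.042 2.812
vertex -1.924 -0.591 2.118
vertex -2.196 -0.061 3.146
endloop
endfacet
facet normal -0.462 -0.636 0.618
outer loop
vertex -3.827 -0.714 2.365
vertex -2.776 -1.042 2.812
vertex -3.372 -0.137 3.298
endloop
endfacet
facet normal -0.971 -0.045 -0.234
outer loop
vertex -3.624 -0.059 1.394
vertex -3.827 -0.714 2.365
vertex -3.896 0.471 2.422
endloop
endfacet
facet normal -0.143 0.394 -0.908
outer loop
vertex -2.448 0.017 1.242
vertex -3.624 -0.059 1.394
vertex -3.044 0.922 1.728
endloop
endfacet
facet normal 0.878 0.074 -0.474
outer loop
vertex -1.924 -0.591 2.118
vertex -2.448 0.017 1.242
vertex -1.993 0.594 2.175
endloop
endfacet
facet normal -0.340 0.020 -0.940
outer loop
vertex 2.686 3.964 -1.614
vertex 1.758 3.869 -1.28
vertex 2.151 4.769 -1.403
endloop
endfacet
facet normal 0.769 0.581 -0.266
outer loop
vertex 2.686 3.964 -1.614
vertex 2.151 4.769 -1.403
vertex 3.309 3.926 0.106
endloop
endfacet
facet normal 0.769 0.581 -0.266
outer loop
vertex 3.309 3.926 0.106
vertex 2.151 4.769 -1.403
vertex 2.774 4.732 0.318
endloop
endfacet
facet normal 0.341 -0.021 0.940
outer loop
vertex 3.309 3.926 0.106
vertex 2.774 4.732 0.318
vertex 2.382 3.831 0.44
endloop
endfacet
facet normal -0.340 0.020 -0.940
outer loop
vertex 2.151 4.769 -1.403
vertex 1.758 3.869 -1.28
vertex 1.223 4.674 -1.069
endloop
endfacet
facet normal -0.083 0.995 0.052
outer loop
vertex 2.151 4.769 -1.403
vertex 1.223 4.674 -1.069
vertex 2.774 4.732 0.318
endloop
endfacet
facet normal -0.083 0.995 0.052
outer loop
vertex 2.774 4.732 0.318
vertex 1.223 4.674 -1.069
vertex 1.847 4.637 0.651
endloop
endfacet
facet normal 0.340 -0.021 0.940
outer loop
vertex 2.774 4.732 0.318
vertex 1.847 4.637 0.651
vertex 2.382 3.831 0.44
endloop
endfacet
facet normal -0.341 0.020 -0.940
outer loop
vertex 1.223 4.674 -1.069
vertex 1.758 3.869 -1.28
vertex 0.831 3.774 -0.946
endloop
endfacet
facet normal -0.852 0.415 0.318
outer loop
vertex 1.223 4.674 -1.069
vertex 0.831 3.774 -0.946
vertex 1.847 4.637 0.651
endloop
endfacet
facet normal -0.852 0.415 0.318
outer loop
vertex 1.847 4.637 0.651
vertex 0.831 3.774 -0.946
vertex 1.454 3.736 0.774
endloop
endfacet
facet normal 0.340 -0.020 0.940
outer loop
vertex 1.847 4.637 0.651
vertex 1.454 3.736 0.774
vertex 2.382 3.831 0.44
endloop
endfacet
facet normal -0.341 0.021 -0.940
outer loop
vertex 0.831 3.774 -0.946
vertex 1.758 3.869 -1.28
vertex 1.366 2.968 -1.158
endloop
endfacet
facet normal -0.769 -0.581 0.266
outer loop
vertex 0.831 3.774 -0.946
vertex 1.366 2.968 -1.158
vertex 1.454 3.736 0.774
endloop
endfacet
facet normal -0.769 -0.581 0.266
outer loop
vertex 1.454 3.736 0.774
vertex 1.366 2.968 -1.158
vertex 1.989 2.931 0.563
endloop
endfacet
facet normal 0.340 -0.020 0.940
outer loop
vertex 1.454 3.736 0.774
vertex 1.989 2.931 0.563
vertex 2.382 3.831 0.44
endloop
endfacet
facet normal -0.340 0.021 -0.940
outer loop
vertex 1.366 2.968 -1.158
vertex 1.758 3.869 -1.28
vertex 2.293 3.063 -1.491
endloop
endfacet
facet normal 0.083 -0.995 -0.052
outer loop
vertex 1.366 2.968 -1.158
vertex 2.293 3.063 -1.491
vertex 1.989 2.931 0.563
endloop
endfacet
facet normal 0.083 -0.995 -0.052
outer loop
vertex 1.989 2.931 0.563
vertex 2.293 3.063 -1.491
vertex 2.917 3.026 0.229
endloop
endfacet
facet normal 0.340 -0.020 0.940
outer loop
vertex 1.989 2.931 0.563
vertex 2.917 3.026 0.229
vertex 2.382 3.831 0.44
endloop
endfacet
facet normal -0.340 0.020 -0.940
outer loop
vertex 2.293 3.063 -1.491
vertex 1.758 3.869 -1.28
vertex 2.686 3.964 -1.614
endloop
endfacet
facet normal 0.852 -0.415 -0.318
outer loop
vertex 2.293 3.063 -1.491
vertex 2.686 3.964 -1.614
vertex 2.917 3.026 0.229
endloop
endfacet
facet normal 0.853 -0.415 -0.318
outer loop
vertex 2.917 3.026 0.229
vertex 2.686 3.964 -1.614
vertex 3.309 3.926 0.106
endloop
endfacet
facet normal 0.341 -0.020 0.940
outer loop
vertex 2.917 3.026 0.229
vertex 3.309 3.926 0.106
vertex 2.382 3.831 0.44
endloop
endfacet

endsolid


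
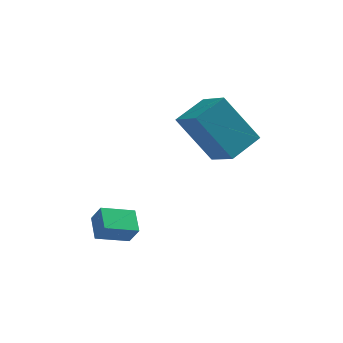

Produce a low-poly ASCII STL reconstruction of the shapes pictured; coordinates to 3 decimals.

solid 
facet normal -0.497 0.726 -0.476
outer loop
vertex 1.099 1.784 0.928
vertex 1.994 2.707 1.401
vertex 2.31 1.488 -0.787
endloop
endfacet
facet normal -0.653 -0.674 -0.345
outer loop
vertex 3.006 0.473 -0.121
vertex 1.099 1.784 0.928
vertex 2.31 1.488 -0.787
endloop
endfacet
facet normal -0.497 0.725 -0.476
outer loop
vertex 2.31 1.488 -0.787
vertex 1.994 2.707 1.401
vertex 3.205 2.412 -0.314
endloop
endfacet
facet normal 0.571 -0.139 -0.809
outer loop
vertex 3.205 2.412 -0.314
vertex 3.006 0.473 -0.121
vertex 2.31 1.488 -0.787
endloop
endfacet
facet normal -0.571 0.139 0.809
outer loop
vertex 1.099 1.784 0.928
vertex 2.69 1.692 2.067
vertex 1.994 2.707 1.401
endloop
endfacet
facet normal -0.653 -0.674 -0.345
outer loop
vertex 1.795 0.768 1.594
vertex 1.099 1.784 0.928
vertex 3.006 0.473 -0.121
endloop
endfacet
facet normal -0.571 0.139 0.809
outer loop
vertex 1.795 0.768 1.594
vertex 2.69 1.692 2.067
vertex 1.099 1.784 0.928
endloop
endfacet
facet normal 0.653 0.674 0.345
outer loop
vertex 1.994 2.707 1.401
vertex 2.69 1.692 2.067
vertex 3.205 2.412 -0.314
endloop
endfacet
facet normal 0.571 -0.139 -0.809
outer loop
vertex 3.901 1.396 0.352
vertex 3.006 0.473 -0.121
vertex 3.205 2.412 -0.314
endloop
endfacet
facet normal 0.653 0.674 0.345
outer loop
vertex 3.205 2.412 -0.314
vertex 2.69 1.692 2.067
vertex 3.901 1.396 0.352
endloop
endfacet
facet normal 0.497 -0.726 0.476
outer loop
vertex 3.901 1.396 0.352
vertex 1.795 0.768 1.594
vertex 3.006 0.473 -0.121
endloop
endfacet
facet normal 0.497 -0.725 0.476
outer loop
vertex 2.69 1.692 2.067
vertex 1.795 0.768 1.594
vertex 3.901 1.396 0.352
endloop
endfacet
facet normal -0.423 0.320 -0.848
outer loop
vertex -1.405 -1.076 -3.041
vertex -1.584 -0.226 -2.631
vertex -0.314 -0.658 -3.427
endloop
endfacet
facet normal 0.188 -0.884 -0.427
outer loop
vertex 0.024 -0.914 -2.749
vertex -1.405 -1.076 -3.041
vertex -0.314 -0.658 -3.427
endloop
endfacet
facet normal -0.423 0.319 -0.848
outer loop
vertex -0.314 -0.658 -3.427
vertex -1.584 -0.226 -2.631
vertex -0.494 0.191 -3.018
endloop
endfacet
facet normal 0.887 0.339 -0.314
outer loop
vertex -0.494 0.191 -3.018
vertex 0.024 -0.914 -2.749
vertex -0.314 -0.658 -3.427
endloop
endfacet
facet normal -0.887 -0.338 0.314
outer loop
vertex -1.405 -1.076 -3.041
vertex -1.246 -0.482 -1.953
vertex -1.584 -0.226 -2.631
endloop
endfacet
facet normal 0.187 -0.885 -0.426
outer loop
vertex -1.066 -1.331 -2.362
vertex -1.405 -1.076 -3.041
vertex 0.024 -0.914 -2.749
endloop
endfacet
facet normal -0.886 -0.340 0.315
outer loop
vertex -1.066 -1.331 -2.362
vertex -1.246 -0.482 -1.953
vertex -1.405 -1.076 -3.041
endloop
endfacet
facet normal -0.187 0.885 0.427
outer loop
vertex -1.584 -0.226 -2.631
vertex -1.246 -0.482 -1.953
vertex -0.494 0.191 -3.018
endloop
endfacet
facet normal 0.886 0.339 -0.315
outer loop
vertex -0.155 -0.064 -2.339
vertex 0.024 -0.914 -2.749
vertex -0.494 0.191 -3.018
endloop
endfacet
facet normal -0.188 0.885 0.426
outer loop
vertex -0.494 0.191 -3.018
vertex -1.246 -0.482 -1.953
vertex -0.155 -0.064 -2.339
endloop
endfacet
facet normal 0.423 -0.320 0.848
outer loop
vertex -0.155 -0.064 -2.339
vertex -1.066 -1.331 -2.362
vertex 0.024 -0.914 -2.749
endloop
endfacet
facet normal 0.422 -0.319 0.848
outer loop
vertex -1.246 -0.482 -1.953
vertex -1.066 -1.331 -2.362
vertex -0.155 -0.064 -2.339
endloop
endfacet

endsolid


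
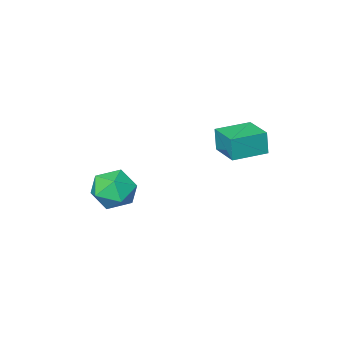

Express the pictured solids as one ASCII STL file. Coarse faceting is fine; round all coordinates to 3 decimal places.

solid 
facet normal -0.879 0.082 0.470
outer loop
vertex 2.808 -1.957 -2.91
vertex 2.503 -2.862 -3.323
vertex 2.995 -2.849 -2.406
endloop
endfacet
facet normal -0.360 0.401 0.843
outer loop
vertex 2.808 -1.957 -2.91
vertex 2.995 -2.849 -2.406
vertex 3.727 -2.109 -2.445
endloop
endfacet
facet normal -0.067 0.902 0.427
outer loop
vertex 2.808 -1.957 -2.91
vertex 3.727 -2.109 -2.445
vertex 3.687 -1.666 -3.386
endloop
endfacet
facet normal -0.405 0.892 -0.202
outer loop
vertex 2.808 -1.957 -2.91
vertex 3.687 -1.666 -3.386
vertex 2.93 -2.132 -3.929
endloop
endfacet
facet normal -0.906 0.385 -0.175
outer loop
vertex 2.808 -1.957 -2.91
vertex 2.93 -2.132 -3.929
vertex 2.503 -2.862 -3.323
endloop
endfacet
facet normal 0.141 -0.087 0.986
outer loop
vertex 3.727 -2.109 -2.445
vertex 2.995 -2.849 -2.406
vertex 3.99 -3.108 -2.571
endloop
endfacet
facet normal -0.699 -0.604 0.383
outer loop
vertex 2.995 -2.849 -2.406
vertex 2.503 -2.862 -3.323
vertex 3.233 -3.574 -3.114
endloop
endfacet
facet normal -0.743 -0.113 -0.659
outer loop
vertex 2.503 -2.862 -3.323
vertex 2.93 -2.132 -3.929
vertex 3.193 -3.131 -4.055
endloop
endfacet
facet normal 0.068 0.708 -0.703
outer loop
vertex 2.93 -2.132 -3.929
vertex 3.687 -1.666 -3.386
vertex 3.925 -2.391 -4.094
endloop
endfacet
facet normal 0.615 0.723 0.314
outer loop
vertex 3.687 -1.666 -3.386
vertex 3.727 -2.109 -2.445
vertex 4.417 -2.378 -3.177
endloop
endfacet
facet normal 0.405 -0.892 0.202
outer loop
vertex 4.112 -3.283 -3.59
vertex 3.99 -3.108 -2.571
vertex 3.233 -3.574 -3.114
endloop
endfacet
facet normal 0.067 -0.902 -0.427
outer loop
vertex 4.112 -3.283 -3.59
vertex 3.233 -3.574 -3.114
vertex 3.193 -3.131 -4.055
endloop
endfacet
facet normal 0.360 -0.401 -0.843
outer loop
vertex 4.112 -3.283 -3.59
vertex 3.193 -3.131 -4.055
vertex 3.925 -2.391 -4.094
endloop
endfacet
facet normal 0.879 -0.082 -0.470
outer loop
vertex 4.112 -3.283 -3.59
vertex 3.925 -2.391 -4.094
vertex 4.417 -2.378 -3.177
endloop
endfacet
facet normal 0.906 -0.385 0.175
outer loop
vertex 4.112 -3.283 -3.59
vertex 4.417 -2.378 -3.177
vertex 3.99 -3.108 -2.571
endloop
endfacet
facet normal -0.068 -0.708 0.703
outer loop
vertex 3.233 -3.574 -3.114
vertex 3.99 -3.108 -2.571
vertex 2.995 -2.849 -2.406
endloop
endfacet
facet normal -0.615 -0.723 -0.314
outer loop
vertex 3.193 -3.131 -4.055
vertex 3.233 -3.574 -3.114
vertex 2.503 -2.862 -3.323
endloop
endfacet
facet normal -0.141 0.087 -0.986
outer loop
vertex 3.925 -2.391 -4.094
vertex 3.193 -3.131 -4.055
vertex 2.93 -2.132 -3.929
endloop
endfacet
facet normal 0.699 0.604 -0.383
outer loop
vertex 4.417 -2.378 -3.177
vertex 3.925 -2.391 -4.094
vertex 3.687 -1.666 -3.386
endloop
endfacet
facet normal 0.743 0.113 0.659
outer loop
vertex 3.99 -3.108 -2.571
vertex 4.417 -2.378 -3.177
vertex 3.727 -2.109 -2.445
endloop
endfacet
facet normal -0.991 0.135 0.022
outer loop
vertex -2.046 -1.441 -0.582
vertex -1.85 -0.022 -0.44
vertex -2.055 -1.331 -1.666
endloop
endfacet
facet normal -0.136 -0.986 -0.099
outer loop
vertex -0.53 -1.538 -1.7
vertex -2.046 -1.441 -0.582
vertex -2.055 -1.331 -1.666
endloop
endfacet
facet normal -0.991 0.135 0.022
outer loop
vertex -2.055 -1.331 -1.666
vertex -1.85 -0.022 -0.44
vertex -1.859 0.088 -1.524
endloop
endfacet
facet normal -0.009 0.101 -0.995
outer loop
vertex -1.859 0.088 -1.524
vertex -0.53 -1.538 -1.7
vertex -2.055 -1.331 -1.666
endloop
endfacet
facet normal 0.009 -0.101 0.995
outer loop
vertex -2.046 -1.441 -0.582
vertex -0.325 -0.229 -0.474
vertex -1.85 -0.022 -0.44
endloop
endfacet
facet normal -0.136 -0.986 -0.099
outer loop
vertex -0.521 -1.648 -0.616
vertex -2.046 -1.441 -0.582
vertex -0.53 -1.538 -1.7
endloop
endfacet
facet normal 0.009 -0.101 0.995
outer loop
vertex -0.521 -1.648 -0.616
vertex -0.325 -0.229 -0.474
vertex -2.046 -1.441 -0.582
endloop
endfacet
facet normal 0.136 0.986 0.099
outer loop
vertex -1.85 -0.022 -0.44
vertex -0.325 -0.229 -0.474
vertex -1.859 0.088 -1.524
endloop
endfacet
facet normal -0.009 0.101 -0.995
outer loop
vertex -0.334 -0.119 -1.558
vertex -0.53 -1.538 -1.7
vertex -1.859 0.088 -1.524
endloop
endfacet
facet normal 0.136 0.986 0.099
outer loop
vertex -1.859 0.088 -1.524
vertex -0.325 -0.229 -0.474
vertex -0.334 -0.119 -1.558
endloop
endfacet
facet normal 0.991 -0.135 -0.022
outer loop
vertex -0.334 -0.119 -1.558
vertex -0.521 -1.648 -0.616
vertex -0.53 -1.538 -1.7
endloop
endfacet
facet normal 0.991 -0.135 -0.022
outer loop
vertex -0.325 -0.229 -0.474
vertex -0.521 -1.648 -0.616
vertex -0.334 -0.119 -1.558
endloop
endfacet

endsolid


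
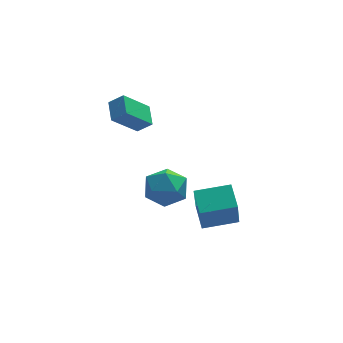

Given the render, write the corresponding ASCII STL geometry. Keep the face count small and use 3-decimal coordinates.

solid 
facet normal -0.991 0.047 -0.126
outer loop
vertex -0.554 -0.914 -2.875
vertex -0.554 0.379 -2.391
vertex -0.3 -0.257 -4.629
endloop
endfacet
facet normal 0.000 -0.936 -0.351
outer loop
vertex 1.434 -0.339 -4.409
vertex -0.554 -0.914 -2.875
vertex -0.3 -0.257 -4.629
endloop
endfacet
facet normal -0.991 0.046 -0.126
outer loop
vertex -0.3 -0.257 -4.629
vertex -0.554 0.379 -2.391
vertex -0.301 1.035 -4.145
endloop
endfacet
facet normal 0.134 0.348 -0.928
outer loop
vertex -0.301 1.035 -4.145
vertex 1.434 -0.339 -4.409
vertex -0.3 -0.257 -4.629
endloop
endfacet
facet normal -0.134 -0.347 0.928
outer loop
vertex -0.554 -0.914 -2.875
vertex 1.18 0.297 -2.171
vertex -0.554 0.379 -2.391
endloop
endfacet
facet normal 0.001 -0.937 -0.350
outer loop
vertex 1.181 -0.995 -2.655
vertex -0.554 -0.914 -2.875
vertex 1.434 -0.339 -4.409
endloop
endfacet
facet normal -0.134 -0.348 0.928
outer loop
vertex 1.181 -0.995 -2.655
vertex 1.18 0.297 -2.171
vertex -0.554 -0.914 -2.875
endloop
endfacet
facet normal -0.000 0.937 0.350
outer loop
vertex -0.554 0.379 -2.391
vertex 1.18 0.297 -2.171
vertex -0.301 1.035 -4.145
endloop
endfacet
facet normal 0.134 0.347 -0.928
outer loop
vertex 1.434 0.954 -3.925
vertex 1.434 -0.339 -4.409
vertex -0.301 1.035 -4.145
endloop
endfacet
facet normal -0.001 0.936 0.351
outer loop
vertex -0.301 1.035 -4.145
vertex 1.18 0.297 -2.171
vertex 1.434 0.954 -3.925
endloop
endfacet
facet normal 0.991 -0.047 0.125
outer loop
vertex 1.434 0.954 -3.925
vertex 1.181 -0.995 -2.655
vertex 1.434 -0.339 -4.409
endloop
endfacet
facet normal 0.991 -0.046 0.126
outer loop
vertex 1.18 0.297 -2.171
vertex 1.181 -0.995 -2.655
vertex 1.434 0.954 -3.925
endloop
endfacet
facet normal -0.723 0.267 -0.637
outer loop
vertex -4.018 1.896 2.012
vertex -3.944 2.991 2.388
vertex -2.767 2.25 0.739
endloop
endfacet
facet normal -0.063 -0.944 -0.325
outer loop
vertex -2.116 2.009 1.312
vertex -4.018 1.896 2.012
vertex -2.767 2.25 0.739
endloop
endfacet
facet normal -0.723 0.268 -0.637
outer loop
vertex -2.767 2.25 0.739
vertex -3.944 2.991 2.388
vertex -2.693 3.344 1.115
endloop
endfacet
facet normal 0.688 0.194 -0.700
outer loop
vertex -2.693 3.344 1.115
vertex -2.116 2.009 1.312
vertex -2.767 2.25 0.739
endloop
endfacet
facet normal -0.688 -0.194 0.700
outer loop
vertex -4.018 1.896 2.012
vertex -3.293 2.75 2.961
vertex -3.944 2.991 2.388
endloop
endfacet
facet normal -0.063 -0.944 -0.324
outer loop
vertex -3.367 1.656 2.585
vertex -4.018 1.896 2.012
vertex -2.116 2.009 1.312
endloop
endfacet
facet normal -0.687 -0.194 0.700
outer loop
vertex -3.367 1.656 2.585
vertex -3.293 2.75 2.961
vertex -4.018 1.896 2.012
endloop
endfacet
facet normal 0.064 0.944 0.324
outer loop
vertex -3.944 2.991 2.388
vertex -3.293 2.75 2.961
vertex -2.693 3.344 1.115
endloop
endfacet
facet normal 0.687 0.194 -0.700
outer loop
vertex -2.042 3.104 1.688
vertex -2.116 2.009 1.312
vertex -2.693 3.344 1.115
endloop
endfacet
facet normal 0.063 0.944 0.324
outer loop
vertex -2.693 3.344 1.115
vertex -3.293 2.75 2.961
vertex -2.042 3.104 1.688
endloop
endfacet
facet normal 0.723 -0.267 0.637
outer loop
vertex -2.042 3.104 1.688
vertex -3.367 1.656 2.585
vertex -2.116 2.009 1.312
endloop
endfacet
facet normal 0.723 -0.268 0.636
outer loop
vertex -3.293 2.75 2.961
vertex -3.367 1.656 2.585
vertex -2.042 3.104 1.688
endloop
endfacet
facet normal -0.811 0.558 -0.177
outer loop
vertex -2.425 -0.016 -1.155
vertex -3.047 -0.939 -1.215
vertex -2.906 -0.424 -0.236
endloop
endfacet
facet normal -0.340 0.913 0.227
outer loop
vertex -2.425 -0.016 -1.155
vertex -2.906 -0.424 -0.236
vertex -1.859 -0.044 -0.195
endloop
endfacet
facet normal 0.274 0.952 -0.134
outer loop
vertex -2.425 -0.016 -1.155
vertex -1.859 -0.044 -0.195
vertex -1.353 -0.324 -1.148
endloop
endfacet
facet normal 0.184 0.622 -0.761
outer loop
vertex -2.425 -0.016 -1.155
vertex -1.353 -0.324 -1.148
vertex -2.088 -0.877 -1.778
endloop
endfacet
facet normal -0.487 0.379 -0.787
outer loop
vertex -2.425 -0.016 -1.155
vertex -2.088 -0.877 -1.778
vertex -3.047 -0.939 -1.215
endloop
endfacet
facet normal -0.224 0.530 0.818
outer loop
vertex -1.859 -0.044 -0.195
vertex -2.906 -0.424 -0.236
vertex -2.132 -0.983 0.338
endloop
endfacet
facet normal -0.985 -0.043 0.164
outer loop
vertex -2.906 -0.424 -0.236
vertex -3.047 -0.939 -1.215
vertex -2.867 -1.536 -0.292
endloop
endfacet
facet normal -0.461 -0.333 -0.822
outer loop
vertex -3.047 -0.939 -1.215
vertex -2.088 -0.877 -1.778
vertex -2.361 -1.816 -1.245
endloop
endfacet
facet normal 0.623 0.061 -0.780
outer loop
vertex -2.088 -0.877 -1.778
vertex -1.353 -0.324 -1.148
vertex -1.314 -1.436 -1.204
endloop
endfacet
facet normal 0.770 0.594 0.234
outer loop
vertex -1.353 -0.324 -1.148
vertex -1.859 -0.044 -0.195
vertex -1.173 -0.921 -0.225
endloop
endfacet
facet normal -0.184 -0.622 0.761
outer loop
vertex -1.795 -1.844 -0.285
vertex -2.132 -0.983 0.338
vertex -2.867 -1.536 -0.292
endloop
endfacet
facet normal -0.274 -0.952 0.134
outer loop
vertex -1.795 -1.844 -0.285
vertex -2.867 -1.536 -0.292
vertex -2.361 -1.816 -1.245
endloop
endfacet
facet normal 0.340 -0.913 -0.227
outer loop
vertex -1.795 -1.844 -0.285
vertex -2.361 -1.816 -1.245
vertex -1.314 -1.436 -1.204
endloop
endfacet
facet normal 0.811 -0.558 0.177
outer loop
vertex -1.795 -1.844 -0.285
vertex -1.314 -1.436 -1.204
vertex -1.173 -0.921 -0.225
endloop
endfacet
facet normal 0.487 -0.379 0.787
outer loop
vertex -1.795 -1.844 -0.285
vertex -1.173 -0.921 -0.225
vertex -2.132 -0.983 0.338
endloop
endfacet
facet normal -0.623 -0.061 0.780
outer loop
vertex -2.867 -1.536 -0.292
vertex -2.132 -0.983 0.338
vertex -2.906 -0.424 -0.236
endloop
endfacet
facet normal -0.770 -0.594 -0.234
outer loop
vertex -2.361 -1.816 -1.245
vertex -2.867 -1.536 -0.292
vertex -3.047 -0.939 -1.215
endloop
endfacet
facet normal 0.224 -0.530 -0.818
outer loop
vertex -1.314 -1.436 -1.204
vertex -2.361 -1.816 -1.245
vertex -2.088 -0.877 -1.778
endloop
endfacet
facet normal 0.985 0.043 -0.164
outer loop
vertex -1.173 -0.921 -0.225
vertex -1.314 -1.436 -1.204
vertex -1.353 -0.324 -1.148
endloop
endfacet
facet normal 0.461 0.333 0.822
outer loop
vertex -2.132 -0.983 0.338
vertex -1.173 -0.921 -0.225
vertex -1.859 -0.044 -0.195
endloop
endfacet

endsolid


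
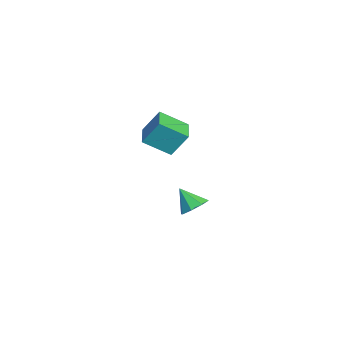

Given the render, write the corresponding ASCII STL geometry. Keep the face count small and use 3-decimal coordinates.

solid 
facet normal -0.998 0.019 0.058
outer loop
vertex 0.514 -3.523 3.46
vertex 0.621 -2.533 4.983
vertex 0.482 -1.855 2.377
endloop
endfacet
facet normal -0.059 -0.544 -0.837
outer loop
vertex 2.199 -1.887 2.277
vertex 0.514 -3.523 3.46
vertex 0.482 -1.855 2.377
endloop
endfacet
facet normal -0.998 0.019 0.058
outer loop
vertex 0.482 -1.855 2.377
vertex 0.621 -2.533 4.983
vertex 0.59 -0.864 3.9
endloop
endfacet
facet normal -0.016 0.839 -0.545
outer loop
vertex 0.59 -0.864 3.9
vertex 2.199 -1.887 2.277
vertex 0.482 -1.855 2.377
endloop
endfacet
facet normal 0.016 -0.839 0.544
outer loop
vertex 0.514 -3.523 3.46
vertex 2.338 -2.565 4.883
vertex 0.621 -2.533 4.983
endloop
endfacet
facet normal -0.059 -0.544 -0.837
outer loop
vertex 2.23 -3.556 3.36
vertex 0.514 -3.523 3.46
vertex 2.199 -1.887 2.277
endloop
endfacet
facet normal 0.016 -0.839 0.545
outer loop
vertex 2.23 -3.556 3.36
vertex 2.338 -2.565 4.883
vertex 0.514 -3.523 3.46
endloop
endfacet
facet normal 0.059 0.544 0.837
outer loop
vertex 0.621 -2.533 4.983
vertex 2.338 -2.565 4.883
vertex 0.59 -0.864 3.9
endloop
endfacet
facet normal -0.016 0.839 -0.544
outer loop
vertex 2.306 -0.897 3.8
vertex 2.199 -1.887 2.277
vertex 0.59 -0.864 3.9
endloop
endfacet
facet normal 0.059 0.544 0.837
outer loop
vertex 0.59 -0.864 3.9
vertex 2.338 -2.565 4.883
vertex 2.306 -0.897 3.8
endloop
endfacet
facet normal 0.998 -0.019 -0.058
outer loop
vertex 2.306 -0.897 3.8
vertex 2.23 -3.556 3.36
vertex 2.199 -1.887 2.277
endloop
endfacet
facet normal 0.998 -0.019 -0.059
outer loop
vertex 2.338 -2.565 4.883
vertex 2.23 -3.556 3.36
vertex 2.306 -0.897 3.8
endloop
endfacet
facet normal 0.380 0.540 -0.751
outer loop
vertex -0.603 -1.169 -4.41
vertex -1.267 -0.422 -4.209
vertex -0.324 -0.651 -3.897
endloop
endfacet
facet normal 0.562 -0.715 0.416
outer loop
vertex -0.603 -1.169 -4.41
vertex -0.324 -0.651 -3.897
vertex -1.913 -1.338 -2.931
endloop
endfacet
facet normal 0.380 0.539 -0.752
outer loop
vertex -0.324 -0.651 -3.897
vertex -1.267 -0.422 -4.209
vertex -0.597 0.002 -3.567
endloop
endfacet
facet normal 0.565 -0.172 0.807
outer loop
vertex -0.324 -0.651 -3.897
vertex -0.597 0.002 -3.567
vertex -1.913 -1.338 -2.931
endloop
endfacet
facet normal 0.379 0.540 -0.752
outer loop
vertex -0.597 0.002 -3.567
vertex -1.267 -0.422 -4.209
vertex -1.264 0.406 -3.613
endloop
endfacet
facet normal 0.129 0.319 0.939
outer loop
vertex -0.597 0.002 -3.567
vertex -1.264 0.406 -3.613
vertex -1.913 -1.338 -2.931
endloop
endfacet
facet normal 0.380 0.540 -0.751
outer loop
vertex -1.264 0.406 -3.613
vertex -1.267 -0.422 -4.209
vertex -1.932 0.326 -4.008
endloop
endfacet
facet normal -0.490 0.470 0.734
outer loop
vertex -1.264 0.406 -3.613
vertex -1.932 0.326 -4.008
vertex -1.913 -1.338 -2.931
endloop
endfacet
facet normal 0.379 0.539 -0.752
outer loop
vertex -1.932 0.326 -4.008
vertex -1.267 -0.422 -4.209
vertex -2.211 -0.193 -4.521
endloop
endfacet
facet normal -0.930 0.192 0.312
outer loop
vertex -1.932 0.326 -4.008
vertex -2.211 -0.193 -4.521
vertex -1.913 -1.338 -2.931
endloop
endfacet
facet normal 0.379 0.540 -0.752
outer loop
vertex -2.211 -0.193 -4.521
vertex -1.267 -0.422 -4.209
vertex -1.937 -0.845 -4.851
endloop
endfacet
facet normal -0.933 -0.352 -0.079
outer loop
vertex -2.211 -0.193 -4.521
vertex -1.937 -0.845 -4.851
vertex -1.913 -1.338 -2.931
endloop
endfacet
facet normal 0.380 0.539 -0.752
outer loop
vertex -1.937 -0.845 -4.851
vertex -1.267 -0.422 -4.209
vertex -1.271 -1.25 -4.805
endloop
endfacet
facet normal -0.497 -0.842 -0.210
outer loop
vertex -1.937 -0.845 -4.851
vertex -1.271 -1.25 -4.805
vertex -1.913 -1.338 -2.931
endloop
endfacet
facet normal 0.379 0.539 -0.752
outer loop
vertex -1.271 -1.25 -4.805
vertex -1.267 -0.422 -4.209
vertex -0.603 -1.169 -4.41
endloop
endfacet
facet normal 0.123 -0.992 -0.004
outer loop
vertex -1.271 -1.25 -4.805
vertex -0.603 -1.169 -4.41
vertex -1.913 -1.338 -2.931
endloop
endfacet

endsolid
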